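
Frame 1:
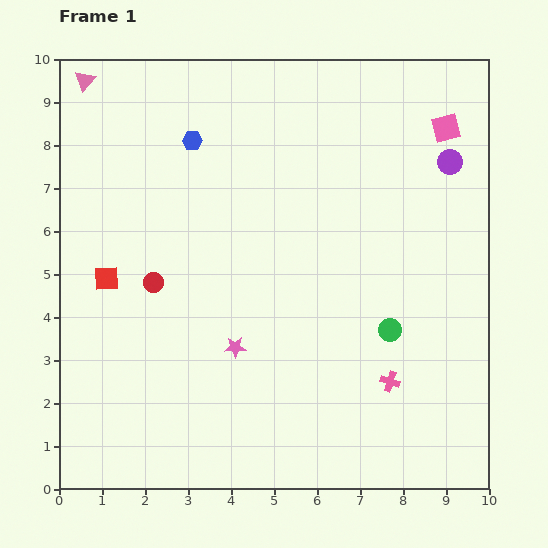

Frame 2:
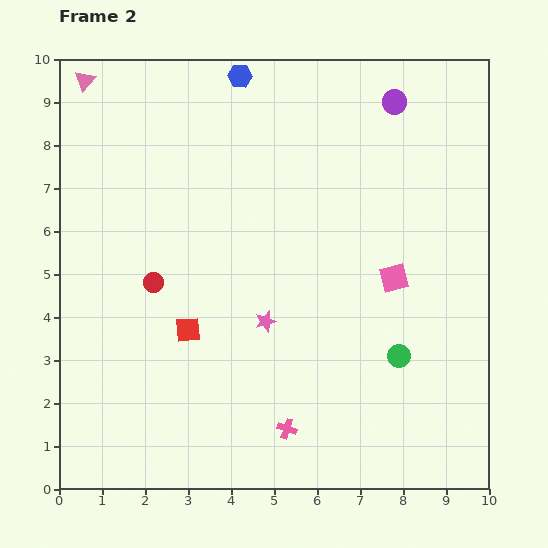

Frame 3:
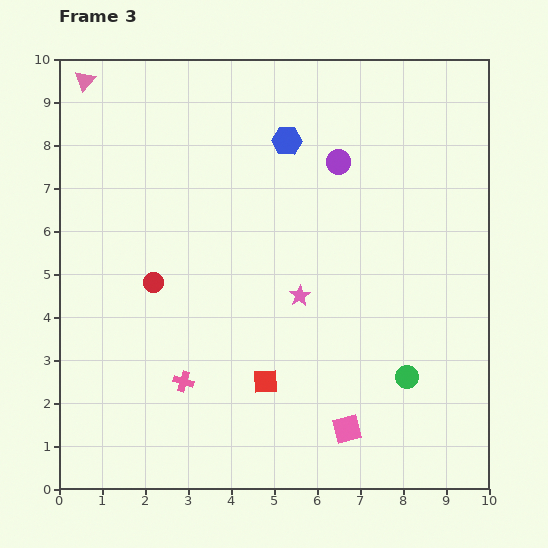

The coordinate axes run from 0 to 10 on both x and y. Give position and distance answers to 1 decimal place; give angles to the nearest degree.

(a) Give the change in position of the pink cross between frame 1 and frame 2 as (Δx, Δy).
(-2.4, -1.1)

The pink cross was at (7.7, 2.5) in frame 1 and (5.3, 1.4) in frame 2.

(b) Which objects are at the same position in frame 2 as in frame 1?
the pink triangle, the red circle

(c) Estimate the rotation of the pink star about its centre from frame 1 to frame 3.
30° counter-clockwise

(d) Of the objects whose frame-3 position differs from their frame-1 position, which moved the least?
the green circle

(moved 1.2)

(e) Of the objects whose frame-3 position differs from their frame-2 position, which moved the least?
the green circle

(moved 0.5)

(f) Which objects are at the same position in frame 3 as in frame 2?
the pink triangle, the red circle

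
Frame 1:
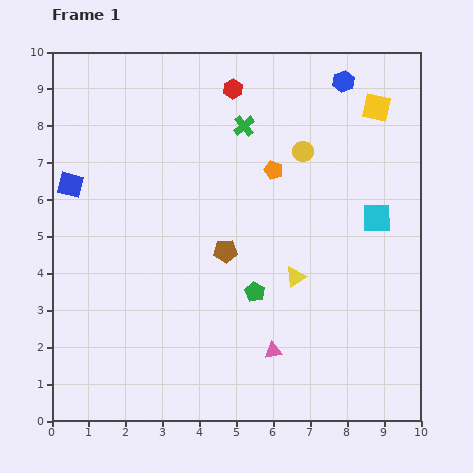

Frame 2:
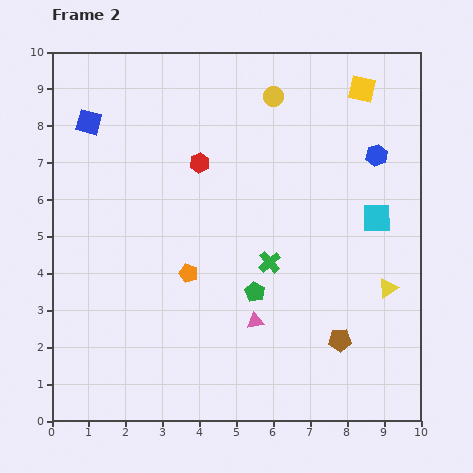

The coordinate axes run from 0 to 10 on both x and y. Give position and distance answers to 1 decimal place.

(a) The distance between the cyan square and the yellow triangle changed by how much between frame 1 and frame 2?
-0.8

Distance in frame 1: 2.7. Distance in frame 2: 1.9.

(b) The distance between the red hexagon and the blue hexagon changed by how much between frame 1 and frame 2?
+1.8

Distance in frame 1: 3.0. Distance in frame 2: 4.8.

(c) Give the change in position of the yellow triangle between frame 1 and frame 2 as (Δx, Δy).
(2.5, -0.3)

The yellow triangle was at (6.6, 3.9) in frame 1 and (9.1, 3.6) in frame 2.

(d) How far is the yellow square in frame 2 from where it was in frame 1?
0.6

The yellow square moved from (8.8, 8.5) to (8.4, 9.0), a distance of √(0.4² + 0.5²) ≈ 0.6.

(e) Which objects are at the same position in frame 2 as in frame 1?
the green pentagon, the cyan square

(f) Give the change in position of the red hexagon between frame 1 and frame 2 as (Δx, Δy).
(-0.9, -2.0)

The red hexagon was at (4.9, 9.0) in frame 1 and (4.0, 7.0) in frame 2.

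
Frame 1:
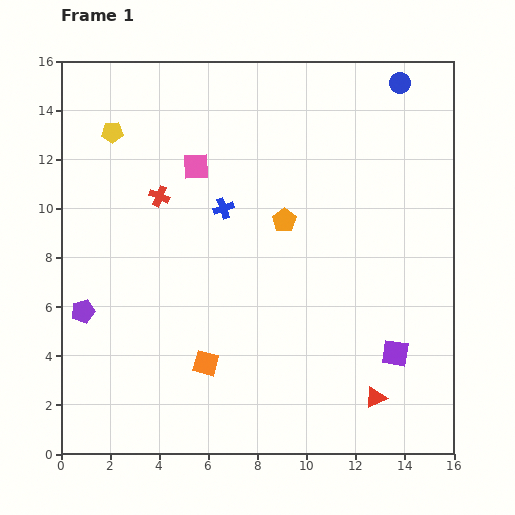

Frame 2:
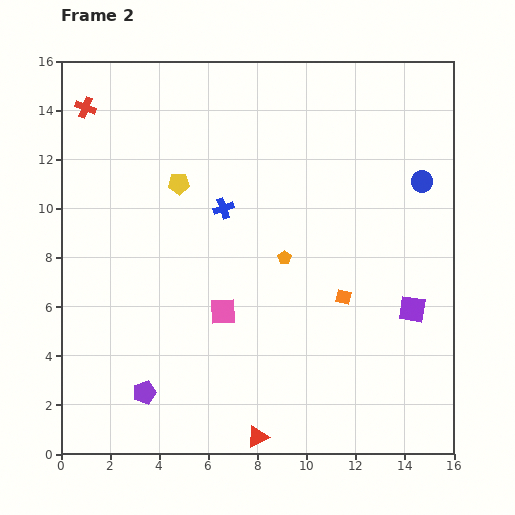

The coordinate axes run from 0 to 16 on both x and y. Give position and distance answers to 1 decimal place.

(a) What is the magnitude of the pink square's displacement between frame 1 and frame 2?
6.0

The pink square moved from (5.5, 11.7) to (6.6, 5.8), a distance of √(1.1² + 5.9²) ≈ 6.0.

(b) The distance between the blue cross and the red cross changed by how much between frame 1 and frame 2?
+4.3

Distance in frame 1: 2.6. Distance in frame 2: 6.9.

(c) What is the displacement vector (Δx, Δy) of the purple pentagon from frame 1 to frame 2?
(2.5, -3.3)

The purple pentagon was at (0.9, 5.8) in frame 1 and (3.4, 2.5) in frame 2.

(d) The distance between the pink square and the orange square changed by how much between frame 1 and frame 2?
-3.1

Distance in frame 1: 8.0. Distance in frame 2: 4.9.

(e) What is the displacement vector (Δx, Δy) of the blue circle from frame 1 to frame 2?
(0.9, -4.0)

The blue circle was at (13.8, 15.1) in frame 1 and (14.7, 11.1) in frame 2.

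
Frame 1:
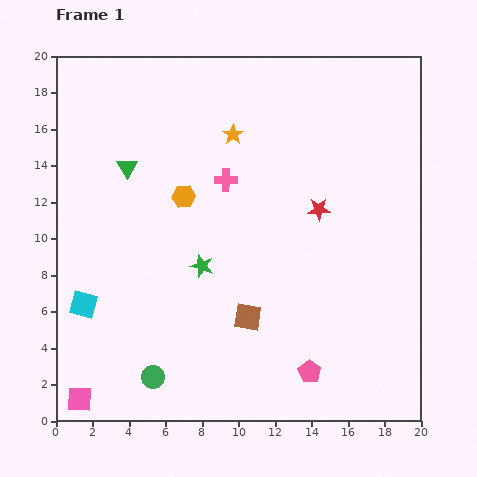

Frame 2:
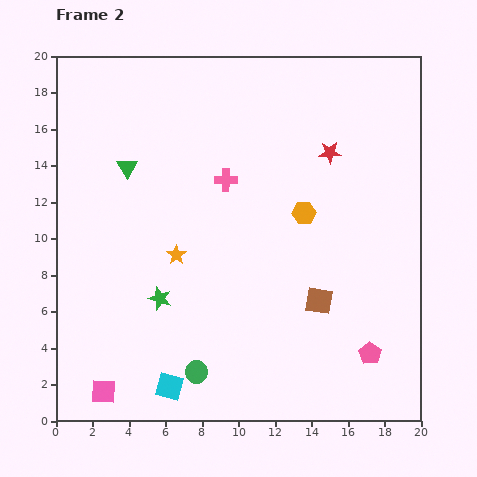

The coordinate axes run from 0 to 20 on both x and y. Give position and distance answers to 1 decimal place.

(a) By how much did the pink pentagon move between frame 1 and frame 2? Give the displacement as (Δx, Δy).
(3.3, 1.0)

The pink pentagon was at (13.9, 2.7) in frame 1 and (17.2, 3.7) in frame 2.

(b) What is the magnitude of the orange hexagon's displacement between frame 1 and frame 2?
6.7

The orange hexagon moved from (7.0, 12.3) to (13.6, 11.4), a distance of √(6.6² + 0.9²) ≈ 6.7.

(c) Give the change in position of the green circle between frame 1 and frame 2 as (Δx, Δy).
(2.4, 0.3)

The green circle was at (5.3, 2.4) in frame 1 and (7.7, 2.7) in frame 2.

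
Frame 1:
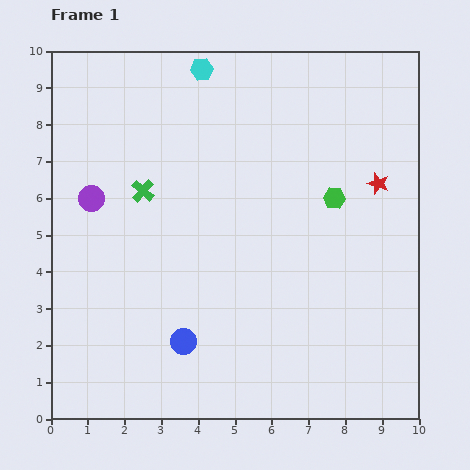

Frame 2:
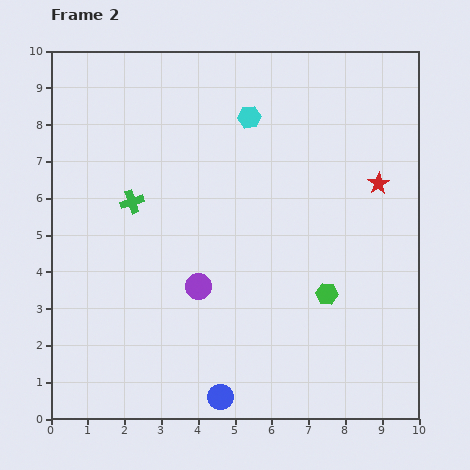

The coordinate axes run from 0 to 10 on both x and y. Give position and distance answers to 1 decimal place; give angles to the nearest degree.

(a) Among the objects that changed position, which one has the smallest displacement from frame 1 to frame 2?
the green cross

(moved 0.4)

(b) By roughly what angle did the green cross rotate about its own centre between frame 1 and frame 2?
31° clockwise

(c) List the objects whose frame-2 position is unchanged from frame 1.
the red star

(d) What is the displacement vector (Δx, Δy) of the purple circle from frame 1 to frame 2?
(2.9, -2.4)

The purple circle was at (1.1, 6.0) in frame 1 and (4.0, 3.6) in frame 2.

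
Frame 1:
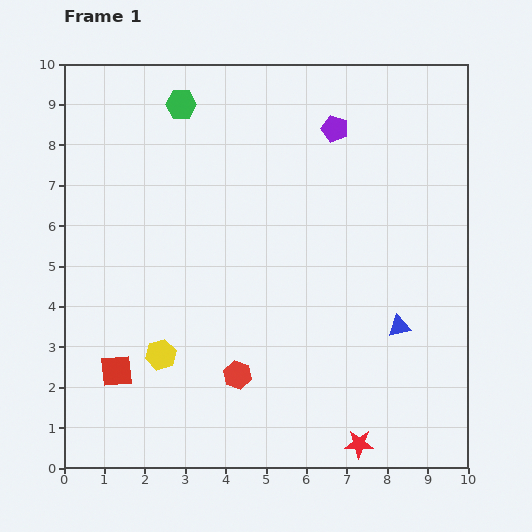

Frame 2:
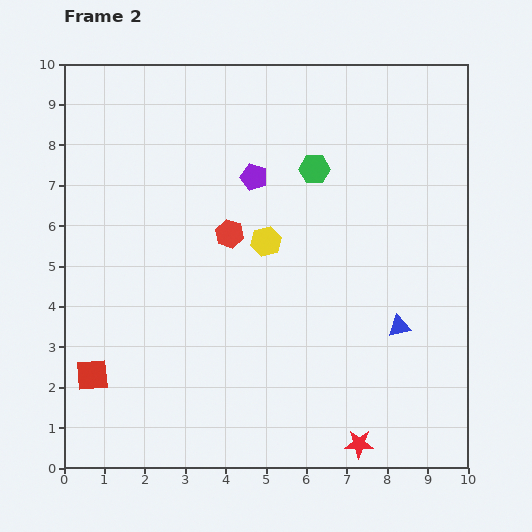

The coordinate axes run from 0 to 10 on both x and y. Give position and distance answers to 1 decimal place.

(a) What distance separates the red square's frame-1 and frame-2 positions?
0.6

The red square moved from (1.3, 2.4) to (0.7, 2.3), a distance of √(0.6² + 0.1²) ≈ 0.6.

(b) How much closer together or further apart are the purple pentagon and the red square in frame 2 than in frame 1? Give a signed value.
-1.8

Distance in frame 1: 8.1. Distance in frame 2: 6.3.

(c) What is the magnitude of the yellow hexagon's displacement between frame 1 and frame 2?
3.8

The yellow hexagon moved from (2.4, 2.8) to (5.0, 5.6), a distance of √(2.6² + 2.8²) ≈ 3.8.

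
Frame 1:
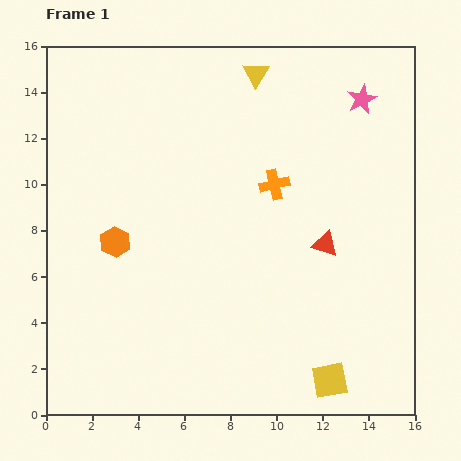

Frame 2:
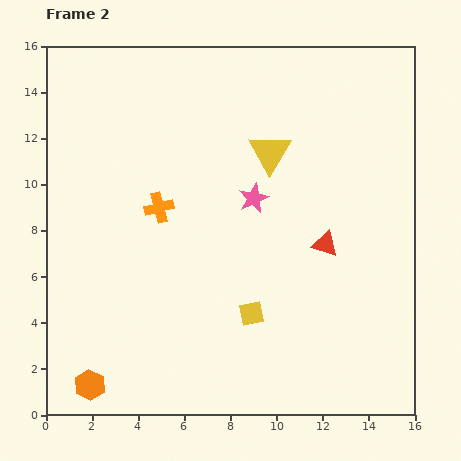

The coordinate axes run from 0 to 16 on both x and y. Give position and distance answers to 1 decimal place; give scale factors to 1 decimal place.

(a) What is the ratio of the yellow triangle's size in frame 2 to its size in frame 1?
1.6×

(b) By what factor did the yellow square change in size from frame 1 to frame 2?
0.7×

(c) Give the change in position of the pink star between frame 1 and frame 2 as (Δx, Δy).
(-4.7, -4.3)

The pink star was at (13.7, 13.7) in frame 1 and (9.0, 9.4) in frame 2.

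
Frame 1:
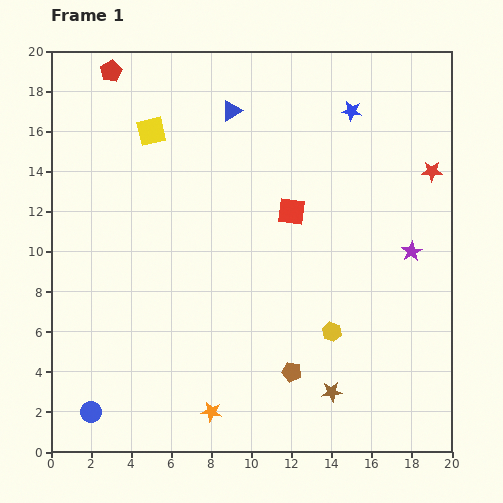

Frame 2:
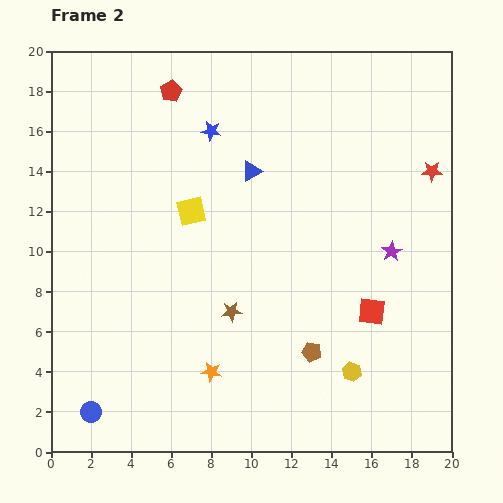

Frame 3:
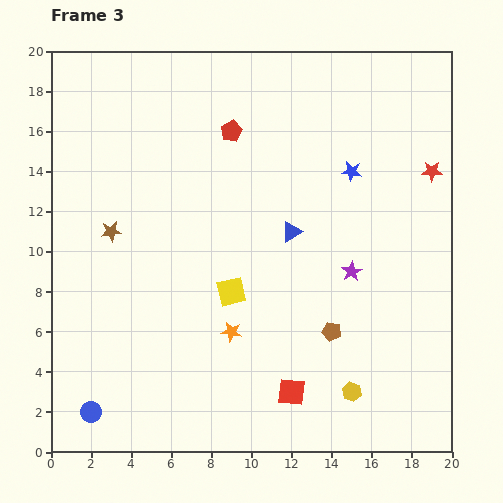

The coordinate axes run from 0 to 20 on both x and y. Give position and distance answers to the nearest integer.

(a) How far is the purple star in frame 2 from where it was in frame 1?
1

The purple star moved from (18, 10) to (17, 10), a distance of √(1² + 0²) ≈ 1.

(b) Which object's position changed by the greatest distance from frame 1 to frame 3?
the brown star

(moved 14; next 9)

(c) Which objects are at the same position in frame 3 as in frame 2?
the red star, the blue circle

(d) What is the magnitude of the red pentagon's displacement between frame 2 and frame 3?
4

The red pentagon moved from (6, 18) to (9, 16), a distance of √(3² + 2²) ≈ 4.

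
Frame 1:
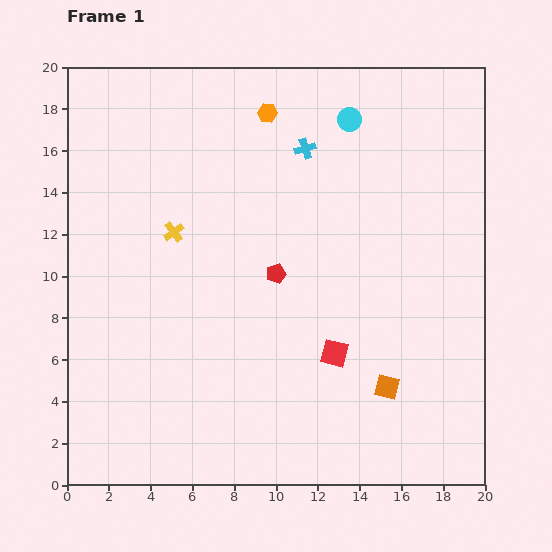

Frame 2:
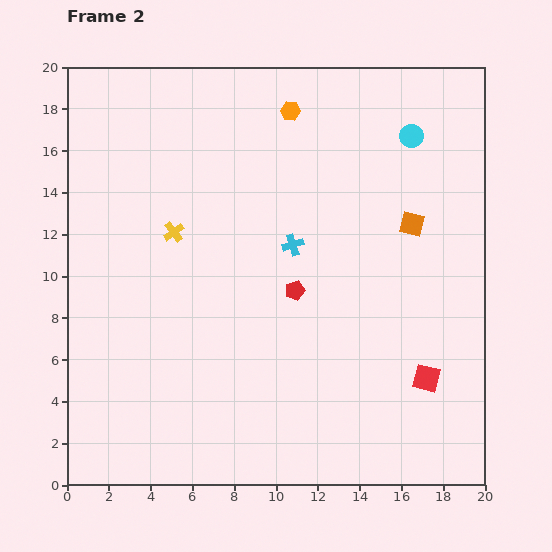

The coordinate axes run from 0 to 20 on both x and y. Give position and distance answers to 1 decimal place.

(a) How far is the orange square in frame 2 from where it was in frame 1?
7.9

The orange square moved from (15.3, 4.7) to (16.5, 12.5), a distance of √(1.2² + 7.8²) ≈ 7.9.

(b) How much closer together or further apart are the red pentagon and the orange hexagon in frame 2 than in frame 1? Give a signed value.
+0.9

Distance in frame 1: 7.7. Distance in frame 2: 8.6.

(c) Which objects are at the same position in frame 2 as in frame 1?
the yellow cross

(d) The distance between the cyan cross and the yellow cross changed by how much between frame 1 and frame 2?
-1.8

Distance in frame 1: 7.5. Distance in frame 2: 5.7.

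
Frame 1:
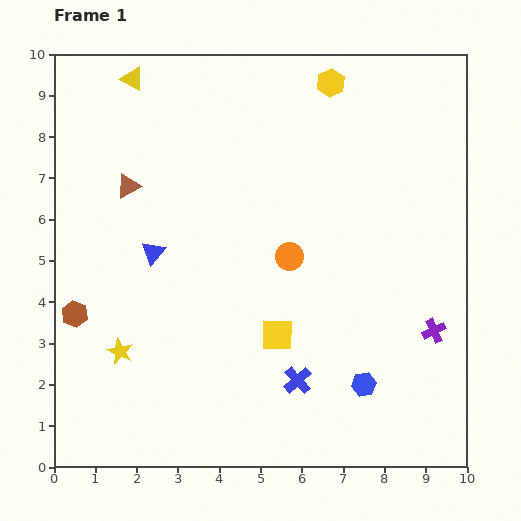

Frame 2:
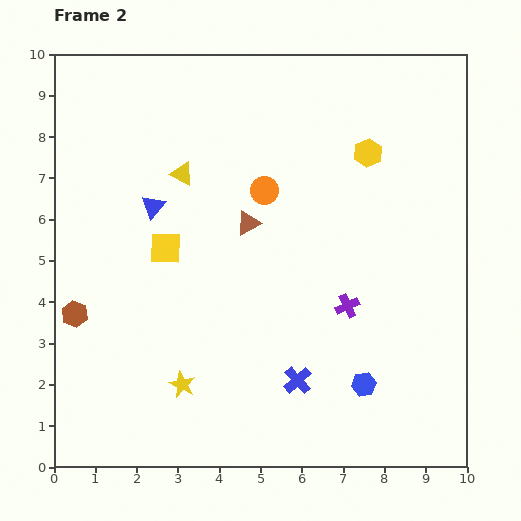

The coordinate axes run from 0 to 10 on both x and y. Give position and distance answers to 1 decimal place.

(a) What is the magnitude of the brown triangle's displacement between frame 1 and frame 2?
3.0

The brown triangle moved from (1.8, 6.8) to (4.7, 5.9), a distance of √(2.9² + 0.9²) ≈ 3.0.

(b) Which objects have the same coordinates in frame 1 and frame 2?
the blue hexagon, the blue cross, the brown hexagon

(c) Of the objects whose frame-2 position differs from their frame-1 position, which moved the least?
the blue triangle

(moved 1.1)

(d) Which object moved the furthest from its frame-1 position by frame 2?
the yellow square

(moved 3.4; next 3.0)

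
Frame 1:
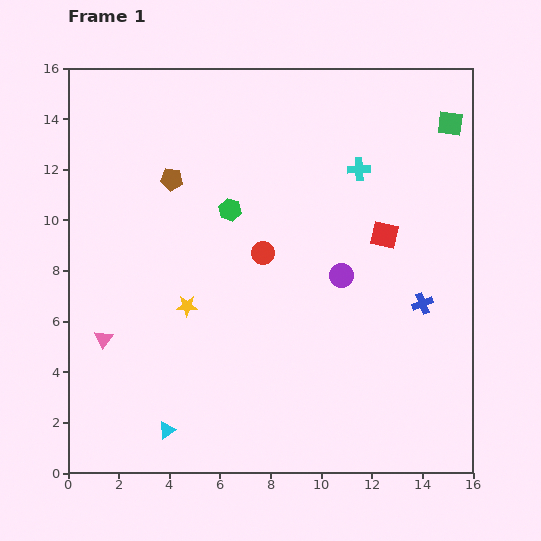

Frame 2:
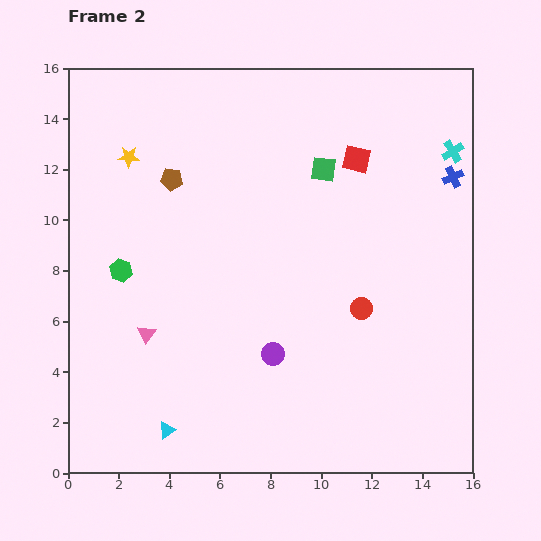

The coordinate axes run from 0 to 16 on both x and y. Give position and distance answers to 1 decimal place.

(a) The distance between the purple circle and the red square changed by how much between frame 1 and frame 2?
+6.1

Distance in frame 1: 2.3. Distance in frame 2: 8.4.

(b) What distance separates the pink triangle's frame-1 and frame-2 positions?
1.7

The pink triangle moved from (1.4, 5.3) to (3.1, 5.5), a distance of √(1.7² + 0.2²) ≈ 1.7.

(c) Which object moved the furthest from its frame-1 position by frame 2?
the yellow star

(moved 6.3; next 5.3)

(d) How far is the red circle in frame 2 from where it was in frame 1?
4.5

The red circle moved from (7.7, 8.7) to (11.6, 6.5), a distance of √(3.9² + 2.2²) ≈ 4.5.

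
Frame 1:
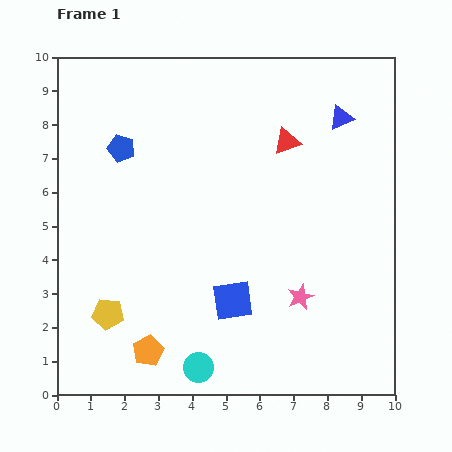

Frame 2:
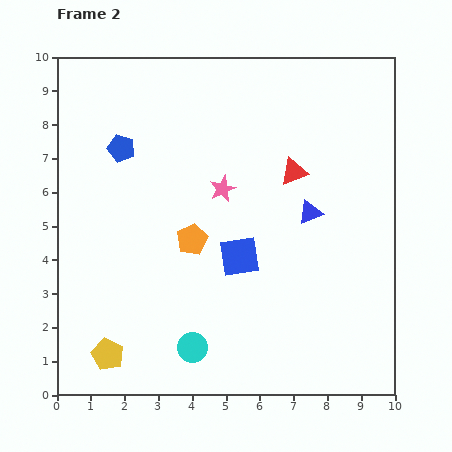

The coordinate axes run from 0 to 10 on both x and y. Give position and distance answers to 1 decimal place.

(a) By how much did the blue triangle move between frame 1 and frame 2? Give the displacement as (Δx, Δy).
(-0.9, -2.8)

The blue triangle was at (8.4, 8.2) in frame 1 and (7.5, 5.4) in frame 2.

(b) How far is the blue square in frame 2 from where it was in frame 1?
1.3

The blue square moved from (5.2, 2.8) to (5.4, 4.1), a distance of √(0.2² + 1.3²) ≈ 1.3.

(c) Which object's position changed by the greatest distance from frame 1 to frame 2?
the pink star

(moved 3.9; next 3.5)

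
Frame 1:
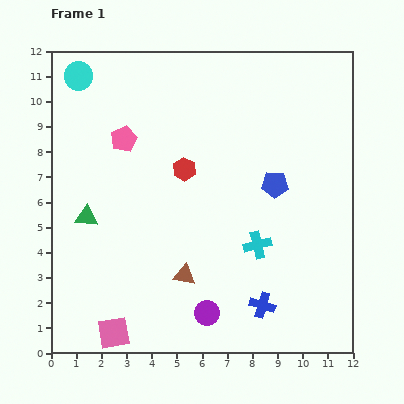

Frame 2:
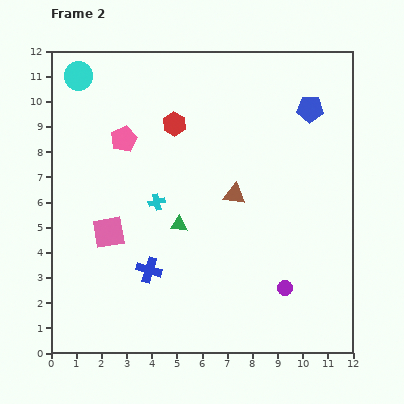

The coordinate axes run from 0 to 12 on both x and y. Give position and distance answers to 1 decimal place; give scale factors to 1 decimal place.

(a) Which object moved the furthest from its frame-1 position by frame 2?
the blue cross

(moved 4.7; next 4.3)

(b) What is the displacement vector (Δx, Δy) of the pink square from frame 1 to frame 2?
(-0.2, 4.0)

The pink square was at (2.5, 0.8) in frame 1 and (2.3, 4.8) in frame 2.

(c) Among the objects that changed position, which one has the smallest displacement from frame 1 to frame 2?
the red hexagon

(moved 1.8)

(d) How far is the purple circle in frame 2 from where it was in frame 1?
3.3

The purple circle moved from (6.2, 1.6) to (9.3, 2.6), a distance of √(3.1² + 1.0²) ≈ 3.3.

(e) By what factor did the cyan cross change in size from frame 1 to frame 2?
0.6×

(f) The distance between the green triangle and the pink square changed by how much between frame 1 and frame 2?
-1.9

Distance in frame 1: 4.7. Distance in frame 2: 2.8.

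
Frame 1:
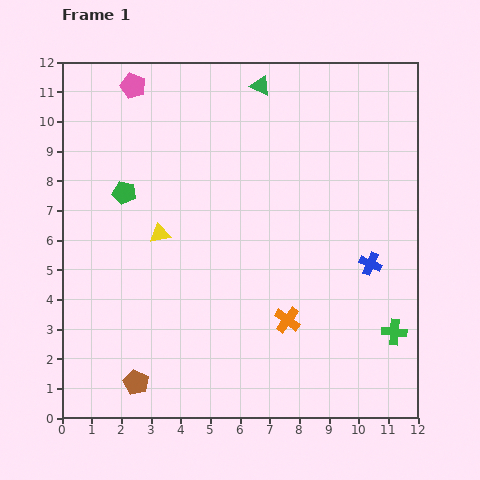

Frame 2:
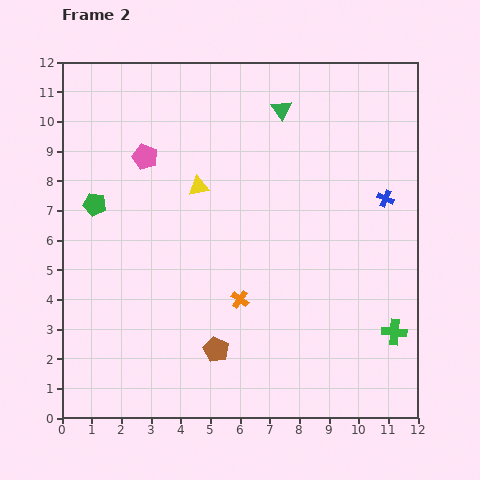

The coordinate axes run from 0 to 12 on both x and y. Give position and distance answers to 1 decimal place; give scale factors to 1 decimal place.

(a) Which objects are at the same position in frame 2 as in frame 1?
the green cross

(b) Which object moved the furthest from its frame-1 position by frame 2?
the brown pentagon

(moved 2.9; next 2.4)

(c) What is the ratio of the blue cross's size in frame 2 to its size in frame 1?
0.7×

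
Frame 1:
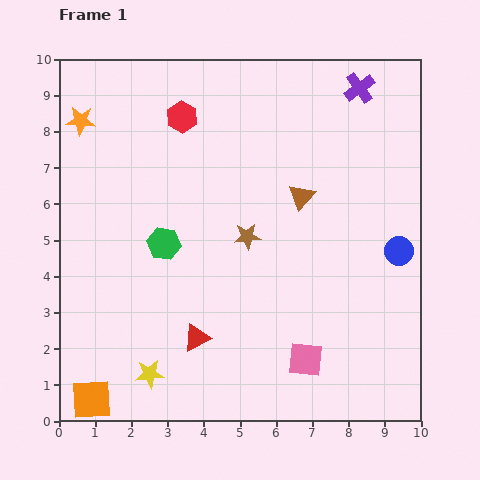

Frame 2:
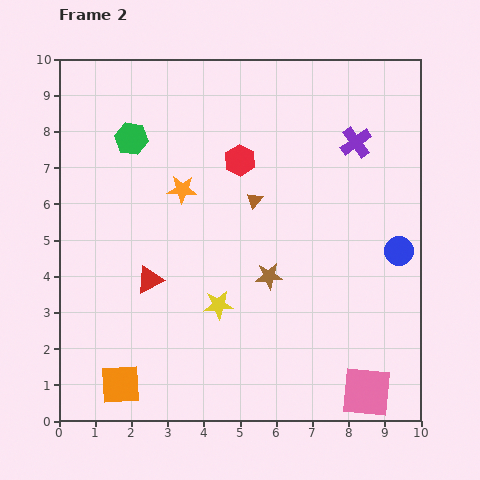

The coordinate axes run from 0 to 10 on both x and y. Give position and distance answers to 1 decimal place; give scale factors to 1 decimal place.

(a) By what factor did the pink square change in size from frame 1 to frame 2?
1.5×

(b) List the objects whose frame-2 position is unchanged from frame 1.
the blue circle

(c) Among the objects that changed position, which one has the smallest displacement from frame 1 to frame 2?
the orange square

(moved 0.9)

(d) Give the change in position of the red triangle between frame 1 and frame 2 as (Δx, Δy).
(-1.3, 1.6)

The red triangle was at (3.8, 2.3) in frame 1 and (2.5, 3.9) in frame 2.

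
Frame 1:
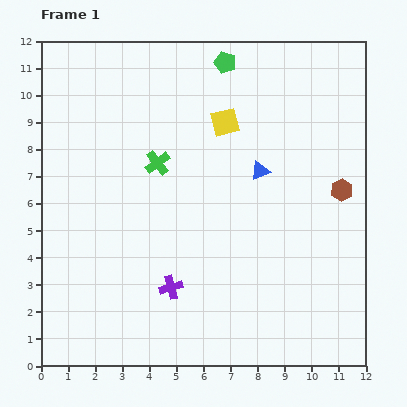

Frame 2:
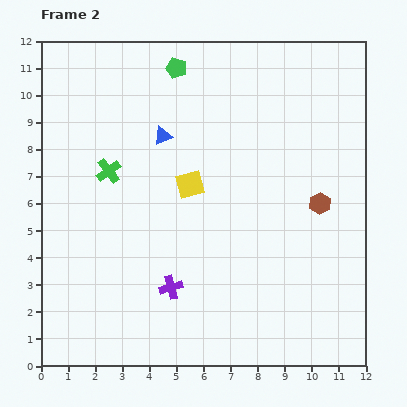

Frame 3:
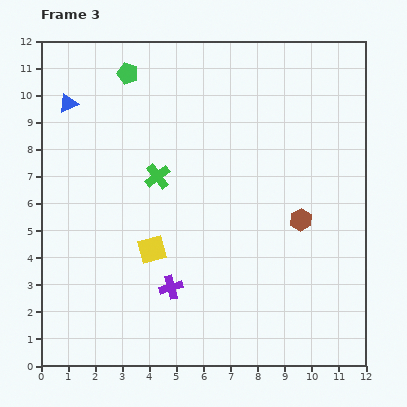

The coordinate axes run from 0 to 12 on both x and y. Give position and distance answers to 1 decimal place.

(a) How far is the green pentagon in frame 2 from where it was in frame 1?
1.8

The green pentagon moved from (6.8, 11.2) to (5.0, 11.0), a distance of √(1.8² + 0.2²) ≈ 1.8.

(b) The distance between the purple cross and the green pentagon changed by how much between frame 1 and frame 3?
-0.4

Distance in frame 1: 8.5. Distance in frame 3: 8.1.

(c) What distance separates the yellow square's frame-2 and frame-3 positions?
2.8

The yellow square moved from (5.5, 6.7) to (4.1, 4.3), a distance of √(1.4² + 2.4²) ≈ 2.8.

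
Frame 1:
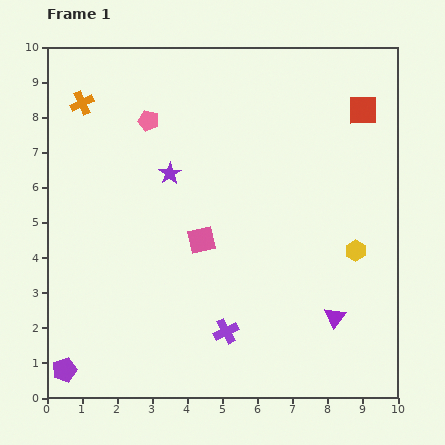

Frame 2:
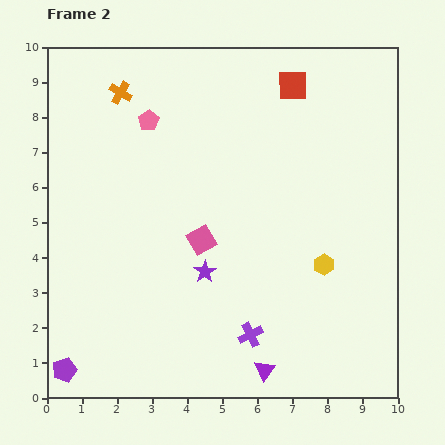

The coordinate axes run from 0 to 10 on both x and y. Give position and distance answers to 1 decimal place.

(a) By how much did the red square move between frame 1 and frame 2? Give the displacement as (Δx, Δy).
(-2.0, 0.7)

The red square was at (9.0, 8.2) in frame 1 and (7.0, 8.9) in frame 2.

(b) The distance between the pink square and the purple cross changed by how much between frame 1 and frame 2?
+0.3

Distance in frame 1: 2.7. Distance in frame 2: 3.0.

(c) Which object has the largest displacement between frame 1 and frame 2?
the purple star

(moved 3.0; next 2.5)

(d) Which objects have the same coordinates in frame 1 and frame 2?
the purple pentagon, the pink square, the pink pentagon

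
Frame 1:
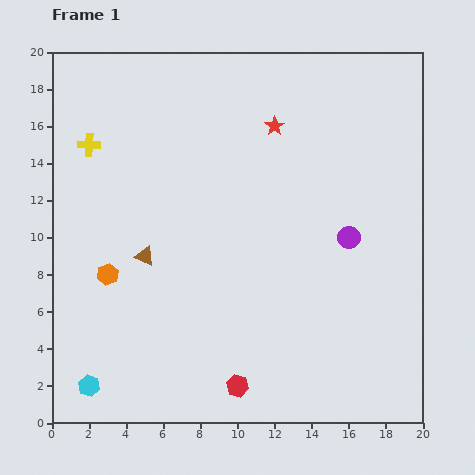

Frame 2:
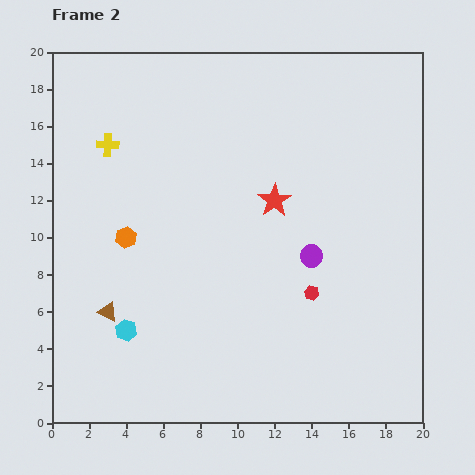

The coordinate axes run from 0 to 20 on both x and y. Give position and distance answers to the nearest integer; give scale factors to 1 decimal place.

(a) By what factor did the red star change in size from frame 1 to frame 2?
1.7×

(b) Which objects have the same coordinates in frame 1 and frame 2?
none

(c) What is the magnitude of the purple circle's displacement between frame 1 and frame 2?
2

The purple circle moved from (16, 10) to (14, 9), a distance of √(2² + 1²) ≈ 2.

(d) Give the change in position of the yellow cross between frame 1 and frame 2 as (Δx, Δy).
(1, 0)

The yellow cross was at (2, 15) in frame 1 and (3, 15) in frame 2.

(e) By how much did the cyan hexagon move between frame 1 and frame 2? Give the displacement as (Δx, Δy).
(2, 3)

The cyan hexagon was at (2, 2) in frame 1 and (4, 5) in frame 2.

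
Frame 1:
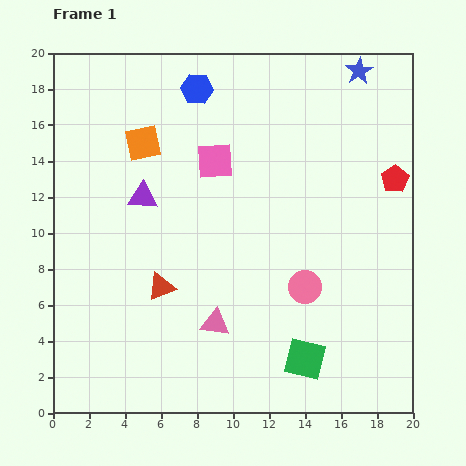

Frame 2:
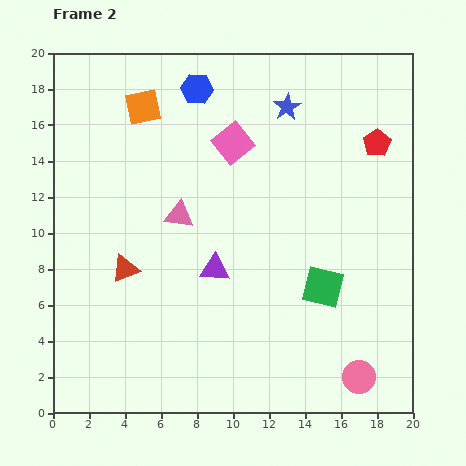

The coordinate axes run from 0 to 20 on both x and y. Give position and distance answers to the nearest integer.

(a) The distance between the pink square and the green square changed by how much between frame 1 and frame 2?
-3

Distance in frame 1: 12. Distance in frame 2: 9.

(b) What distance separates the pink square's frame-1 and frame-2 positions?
1

The pink square moved from (9, 14) to (10, 15), a distance of √(1² + 1²) ≈ 1.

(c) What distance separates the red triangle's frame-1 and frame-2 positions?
2

The red triangle moved from (6, 7) to (4, 8), a distance of √(2² + 1²) ≈ 2.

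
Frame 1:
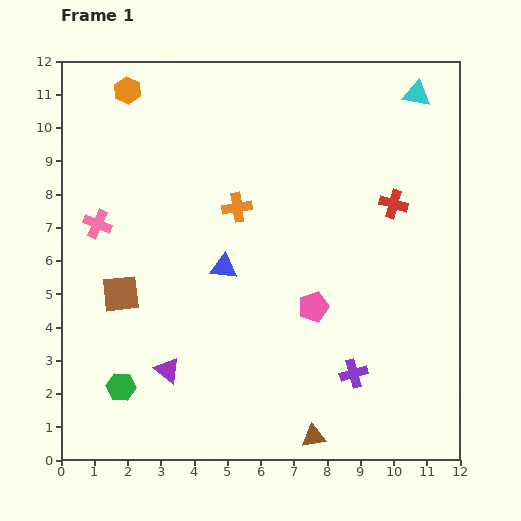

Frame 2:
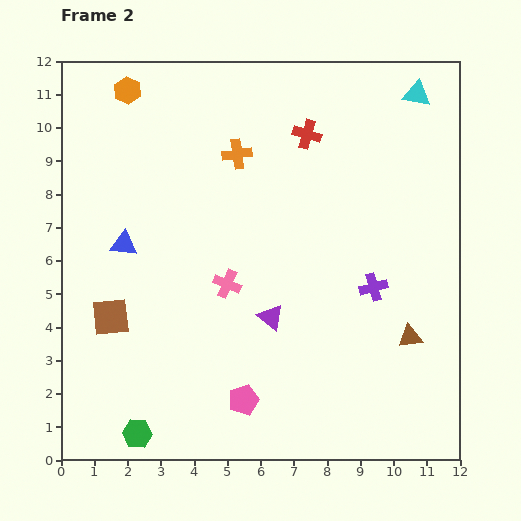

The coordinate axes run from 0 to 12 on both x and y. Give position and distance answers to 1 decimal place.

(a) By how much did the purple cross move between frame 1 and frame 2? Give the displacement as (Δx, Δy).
(0.6, 2.6)

The purple cross was at (8.8, 2.6) in frame 1 and (9.4, 5.2) in frame 2.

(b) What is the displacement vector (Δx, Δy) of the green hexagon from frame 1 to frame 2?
(0.5, -1.4)

The green hexagon was at (1.8, 2.2) in frame 1 and (2.3, 0.8) in frame 2.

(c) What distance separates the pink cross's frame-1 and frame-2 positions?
4.3

The pink cross moved from (1.1, 7.1) to (5.0, 5.3), a distance of √(3.9² + 1.8²) ≈ 4.3.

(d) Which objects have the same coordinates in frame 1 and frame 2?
the cyan triangle, the orange hexagon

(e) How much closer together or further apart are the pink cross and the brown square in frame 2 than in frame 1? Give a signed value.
+1.4

Distance in frame 1: 2.2. Distance in frame 2: 3.6.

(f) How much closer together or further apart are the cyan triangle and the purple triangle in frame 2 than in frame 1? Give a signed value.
-3.2

Distance in frame 1: 11.2. Distance in frame 2: 8.0.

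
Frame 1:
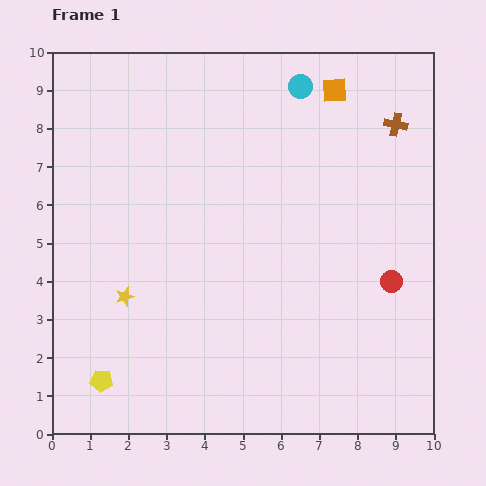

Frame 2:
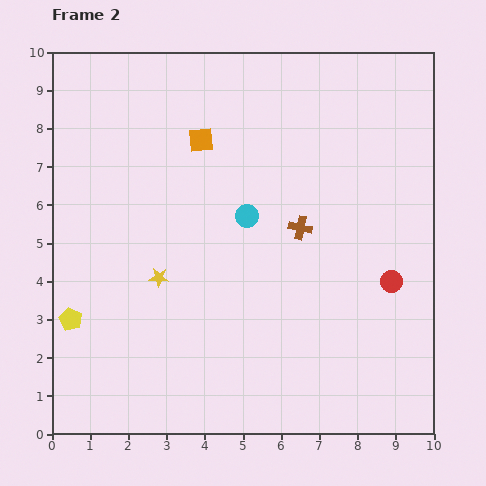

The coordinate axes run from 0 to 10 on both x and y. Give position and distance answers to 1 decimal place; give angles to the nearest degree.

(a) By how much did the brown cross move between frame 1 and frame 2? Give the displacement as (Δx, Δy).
(-2.5, -2.7)

The brown cross was at (9.0, 8.1) in frame 1 and (6.5, 5.4) in frame 2.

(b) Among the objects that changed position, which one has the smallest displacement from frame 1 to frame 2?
the yellow star

(moved 1.0)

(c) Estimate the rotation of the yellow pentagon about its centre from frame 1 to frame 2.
21° clockwise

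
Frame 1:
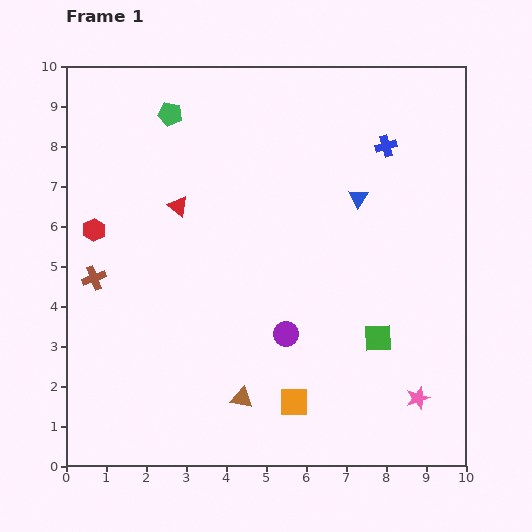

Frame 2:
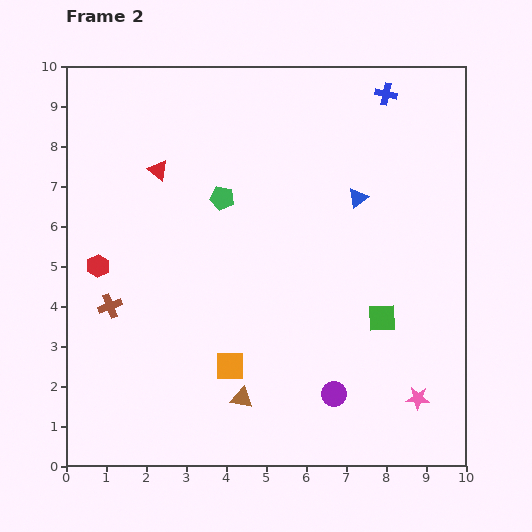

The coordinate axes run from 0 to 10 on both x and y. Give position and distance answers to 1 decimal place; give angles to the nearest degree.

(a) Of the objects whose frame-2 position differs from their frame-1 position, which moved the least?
the green square

(moved 0.5)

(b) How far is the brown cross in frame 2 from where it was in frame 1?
0.8

The brown cross moved from (0.7, 4.7) to (1.1, 4.0), a distance of √(0.4² + 0.7²) ≈ 0.8.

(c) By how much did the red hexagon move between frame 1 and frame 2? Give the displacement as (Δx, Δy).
(0.1, -0.9)

The red hexagon was at (0.7, 5.9) in frame 1 and (0.8, 5.0) in frame 2.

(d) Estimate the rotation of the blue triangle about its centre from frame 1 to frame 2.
19° clockwise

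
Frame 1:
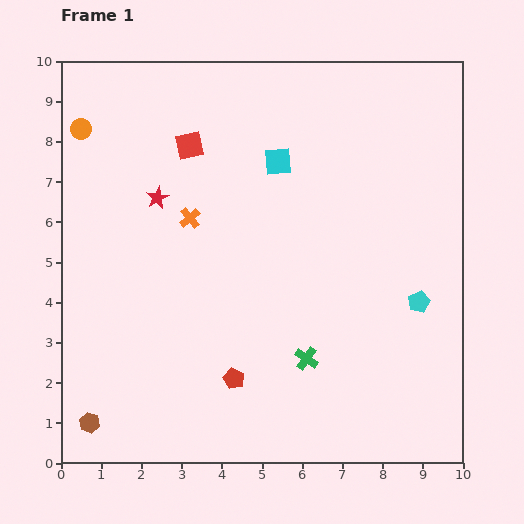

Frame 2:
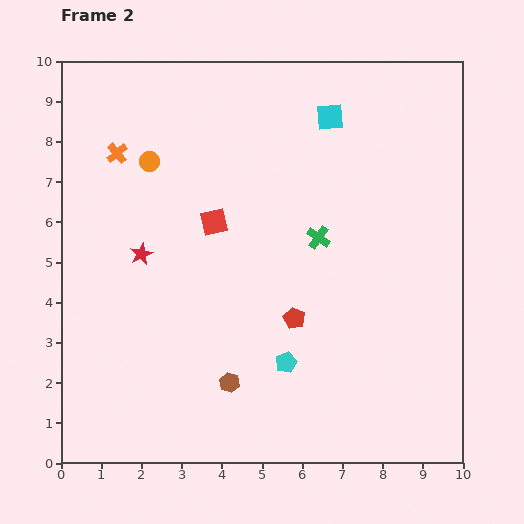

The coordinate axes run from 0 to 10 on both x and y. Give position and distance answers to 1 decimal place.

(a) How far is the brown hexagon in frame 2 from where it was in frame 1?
3.6

The brown hexagon moved from (0.7, 1.0) to (4.2, 2.0), a distance of √(3.5² + 1.0²) ≈ 3.6.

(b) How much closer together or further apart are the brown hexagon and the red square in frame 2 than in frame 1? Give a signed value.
-3.3

Distance in frame 1: 7.3. Distance in frame 2: 4.0.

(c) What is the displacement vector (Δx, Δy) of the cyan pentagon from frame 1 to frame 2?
(-3.3, -1.5)

The cyan pentagon was at (8.9, 4.0) in frame 1 and (5.6, 2.5) in frame 2.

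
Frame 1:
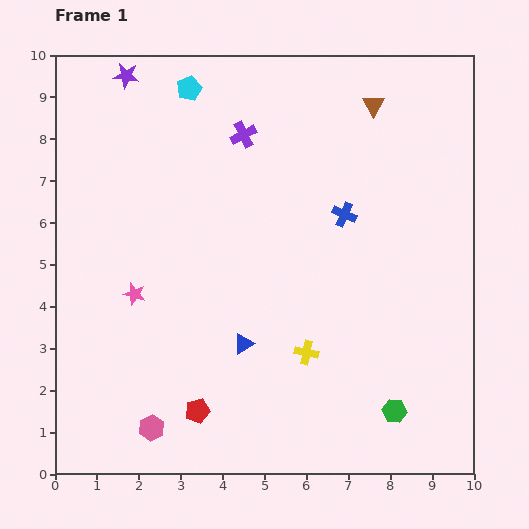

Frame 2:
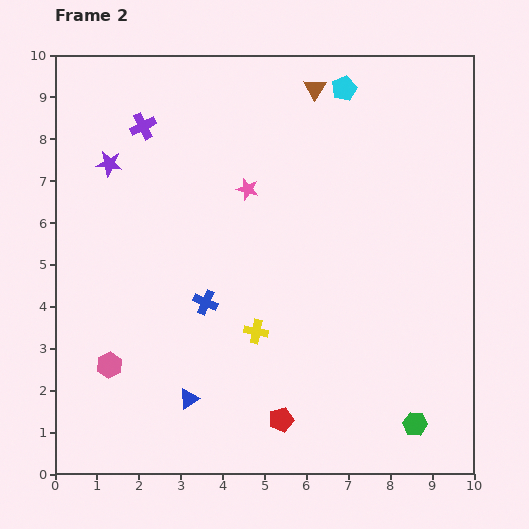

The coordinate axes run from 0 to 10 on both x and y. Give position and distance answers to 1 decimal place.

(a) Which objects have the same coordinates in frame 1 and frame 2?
none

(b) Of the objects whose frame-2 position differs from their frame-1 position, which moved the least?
the green hexagon

(moved 0.6)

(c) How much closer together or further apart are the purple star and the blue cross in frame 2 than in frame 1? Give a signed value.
-2.2

Distance in frame 1: 6.2. Distance in frame 2: 4.0.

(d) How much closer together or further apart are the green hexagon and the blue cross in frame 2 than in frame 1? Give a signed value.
+0.9

Distance in frame 1: 4.9. Distance in frame 2: 5.8.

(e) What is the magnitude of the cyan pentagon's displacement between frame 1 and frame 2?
3.7

The cyan pentagon moved from (3.2, 9.2) to (6.9, 9.2), a distance of √(3.7² + 0.0²) ≈ 3.7.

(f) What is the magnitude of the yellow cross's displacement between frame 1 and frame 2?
1.3

The yellow cross moved from (6.0, 2.9) to (4.8, 3.4), a distance of √(1.2² + 0.5²) ≈ 1.3.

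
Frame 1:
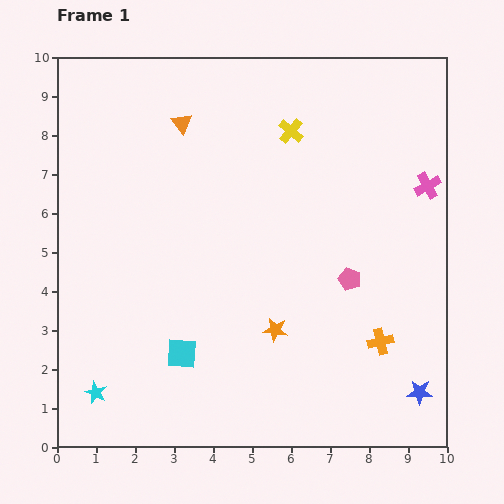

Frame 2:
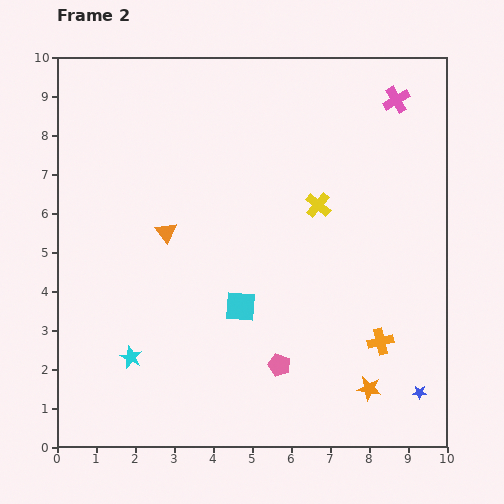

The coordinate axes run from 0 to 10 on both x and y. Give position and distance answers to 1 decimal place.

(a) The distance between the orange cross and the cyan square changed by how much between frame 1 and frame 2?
-1.4

Distance in frame 1: 5.1. Distance in frame 2: 3.7.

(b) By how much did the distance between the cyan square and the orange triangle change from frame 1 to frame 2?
-3.2

Distance in frame 1: 5.9. Distance in frame 2: 2.7.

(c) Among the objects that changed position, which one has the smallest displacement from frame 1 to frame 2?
the cyan star

(moved 1.3)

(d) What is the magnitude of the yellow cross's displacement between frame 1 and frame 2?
2.0

The yellow cross moved from (6.0, 8.1) to (6.7, 6.2), a distance of √(0.7² + 1.9²) ≈ 2.0.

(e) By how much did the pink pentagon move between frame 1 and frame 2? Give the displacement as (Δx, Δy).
(-1.8, -2.2)

The pink pentagon was at (7.5, 4.3) in frame 1 and (5.7, 2.1) in frame 2.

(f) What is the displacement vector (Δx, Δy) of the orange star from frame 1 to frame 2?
(2.4, -1.5)

The orange star was at (5.6, 3.0) in frame 1 and (8.0, 1.5) in frame 2.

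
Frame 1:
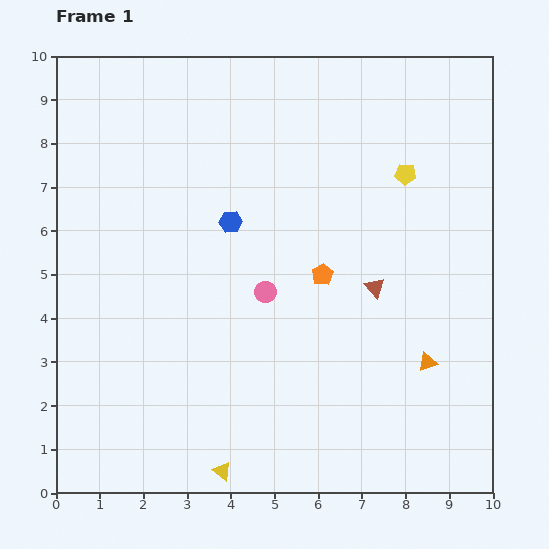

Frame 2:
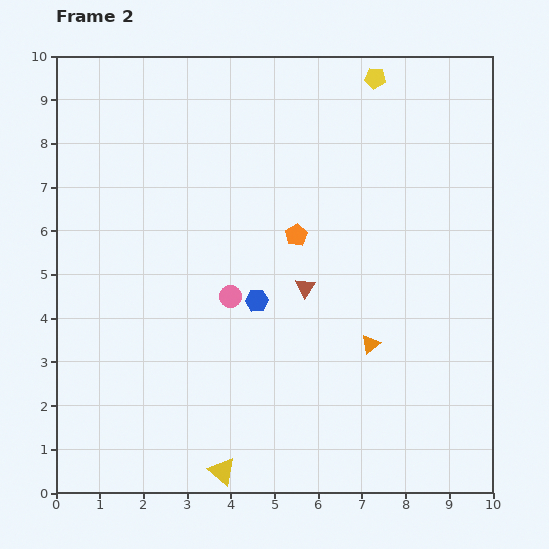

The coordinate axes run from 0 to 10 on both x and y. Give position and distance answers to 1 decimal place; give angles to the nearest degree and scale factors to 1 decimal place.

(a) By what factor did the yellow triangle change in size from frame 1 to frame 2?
1.5×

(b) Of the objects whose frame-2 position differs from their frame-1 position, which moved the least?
the pink circle

(moved 0.8)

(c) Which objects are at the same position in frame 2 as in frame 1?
the yellow triangle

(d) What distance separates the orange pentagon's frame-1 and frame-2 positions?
1.1

The orange pentagon moved from (6.1, 5.0) to (5.5, 5.9), a distance of √(0.6² + 0.9²) ≈ 1.1.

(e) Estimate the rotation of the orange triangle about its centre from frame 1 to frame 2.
20° counter-clockwise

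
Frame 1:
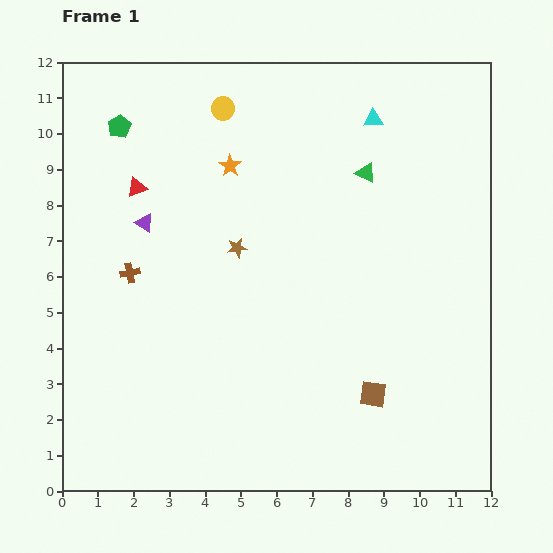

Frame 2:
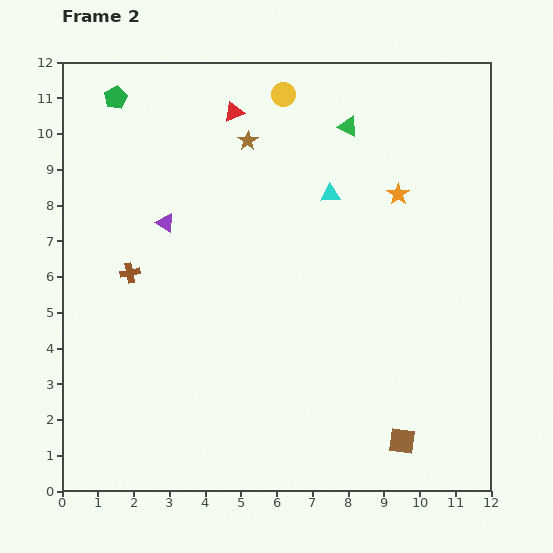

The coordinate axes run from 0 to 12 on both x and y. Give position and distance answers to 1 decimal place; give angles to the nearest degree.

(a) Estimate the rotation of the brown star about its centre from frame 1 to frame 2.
25° counter-clockwise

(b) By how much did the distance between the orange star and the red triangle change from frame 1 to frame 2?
+2.4

Distance in frame 1: 2.7. Distance in frame 2: 5.1.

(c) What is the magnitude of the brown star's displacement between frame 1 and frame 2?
3.0

The brown star moved from (4.9, 6.8) to (5.2, 9.8), a distance of √(0.3² + 3.0²) ≈ 3.0.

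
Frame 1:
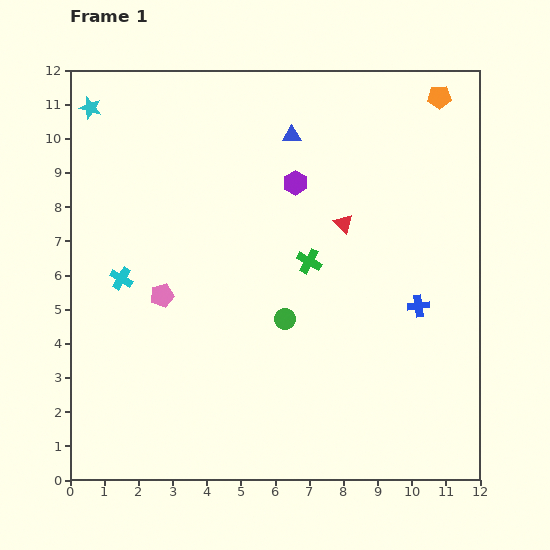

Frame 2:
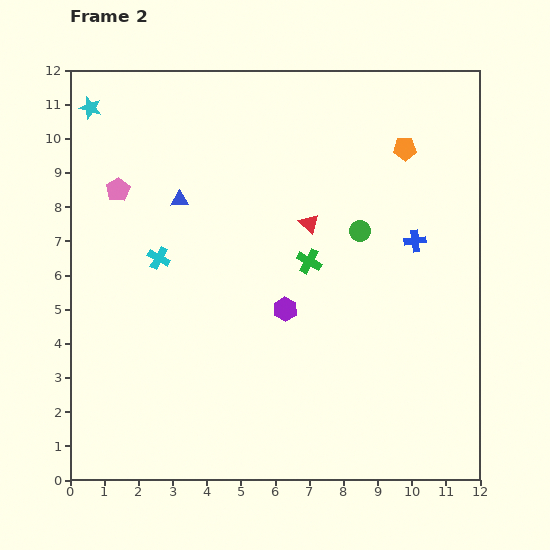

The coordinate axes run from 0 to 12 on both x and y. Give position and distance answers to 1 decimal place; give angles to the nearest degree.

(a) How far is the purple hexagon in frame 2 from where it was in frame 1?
3.7

The purple hexagon moved from (6.6, 8.7) to (6.3, 5.0), a distance of √(0.3² + 3.7²) ≈ 3.7.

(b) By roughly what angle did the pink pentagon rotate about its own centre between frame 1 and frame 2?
18° counter-clockwise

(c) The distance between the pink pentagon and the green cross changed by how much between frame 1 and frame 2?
+1.6

Distance in frame 1: 4.4. Distance in frame 2: 6.0.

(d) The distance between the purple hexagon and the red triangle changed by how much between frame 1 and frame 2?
+0.8

Distance in frame 1: 1.8. Distance in frame 2: 2.6.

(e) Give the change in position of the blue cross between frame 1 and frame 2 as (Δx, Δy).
(-0.1, 1.9)

The blue cross was at (10.2, 5.1) in frame 1 and (10.1, 7.0) in frame 2.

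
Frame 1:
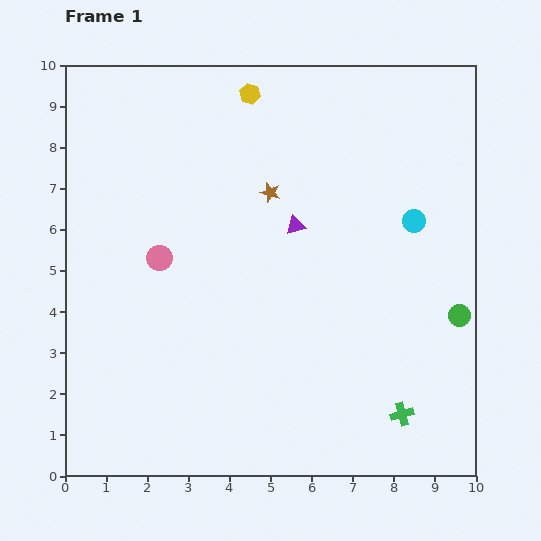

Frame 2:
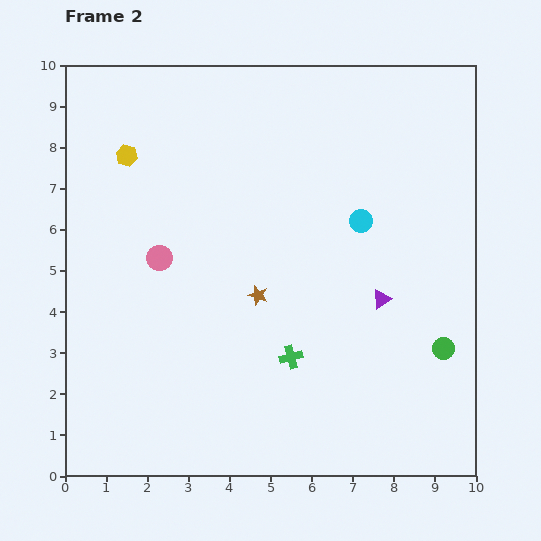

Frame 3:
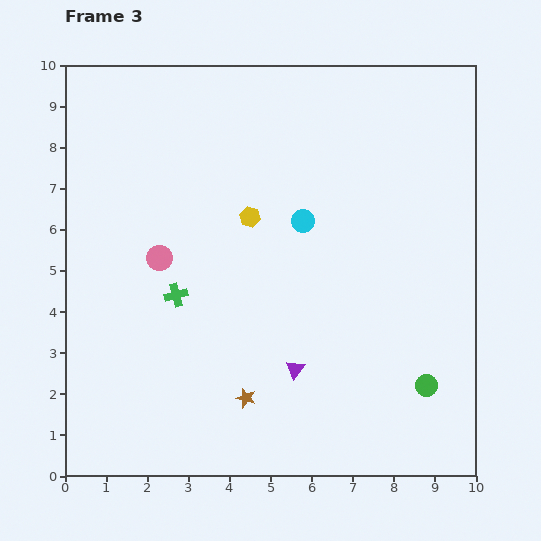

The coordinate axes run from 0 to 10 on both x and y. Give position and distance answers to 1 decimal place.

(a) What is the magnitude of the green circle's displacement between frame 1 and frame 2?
0.9

The green circle moved from (9.6, 3.9) to (9.2, 3.1), a distance of √(0.4² + 0.8²) ≈ 0.9.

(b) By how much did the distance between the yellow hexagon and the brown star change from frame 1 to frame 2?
+2.2

Distance in frame 1: 2.5. Distance in frame 2: 4.7.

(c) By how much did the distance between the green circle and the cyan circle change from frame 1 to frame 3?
+2.5

Distance in frame 1: 2.5. Distance in frame 3: 5.0.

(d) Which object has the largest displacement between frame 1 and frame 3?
the green cross

(moved 6.2; next 5.0)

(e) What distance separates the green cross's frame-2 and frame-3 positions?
3.2

The green cross moved from (5.5, 2.9) to (2.7, 4.4), a distance of √(2.8² + 1.5²) ≈ 3.2.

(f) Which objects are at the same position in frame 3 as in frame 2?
the pink circle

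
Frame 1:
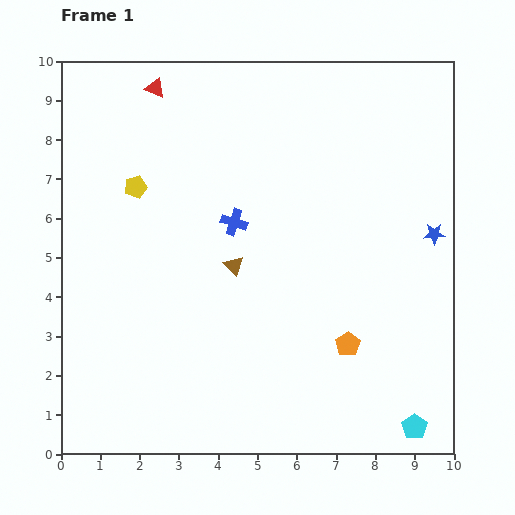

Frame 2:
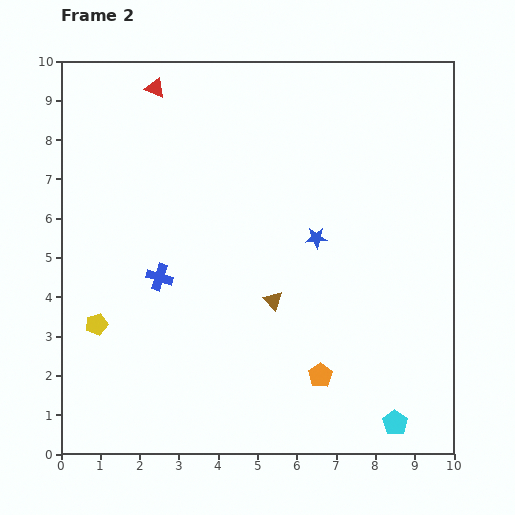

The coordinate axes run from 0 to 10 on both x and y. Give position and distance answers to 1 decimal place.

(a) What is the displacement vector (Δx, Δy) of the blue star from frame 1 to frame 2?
(-3.0, -0.1)

The blue star was at (9.5, 5.6) in frame 1 and (6.5, 5.5) in frame 2.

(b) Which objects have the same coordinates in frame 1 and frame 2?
the red triangle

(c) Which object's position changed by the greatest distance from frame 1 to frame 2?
the yellow pentagon

(moved 3.6; next 3.0)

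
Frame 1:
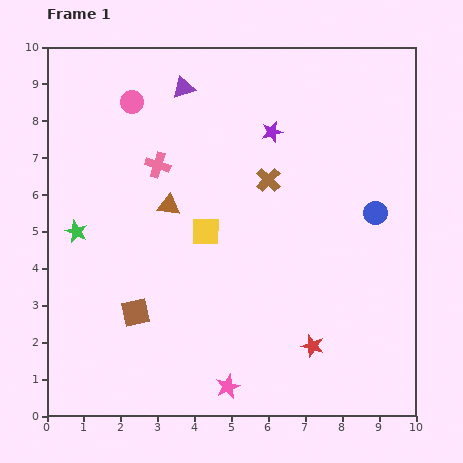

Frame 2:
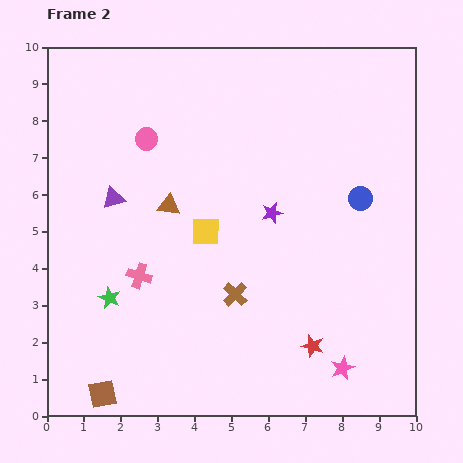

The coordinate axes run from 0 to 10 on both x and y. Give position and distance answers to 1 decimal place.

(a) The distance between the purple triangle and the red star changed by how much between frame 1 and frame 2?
-1.1

Distance in frame 1: 7.8. Distance in frame 2: 6.7.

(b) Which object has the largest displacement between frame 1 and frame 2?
the purple triangle

(moved 3.6; next 3.2)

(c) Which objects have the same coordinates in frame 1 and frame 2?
the yellow square, the red star, the brown triangle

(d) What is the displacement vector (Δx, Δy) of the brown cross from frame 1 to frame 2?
(-0.9, -3.1)

The brown cross was at (6.0, 6.4) in frame 1 and (5.1, 3.3) in frame 2.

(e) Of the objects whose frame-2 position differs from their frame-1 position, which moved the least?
the blue circle

(moved 0.6)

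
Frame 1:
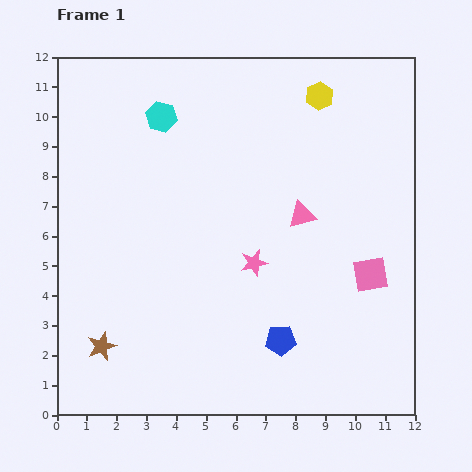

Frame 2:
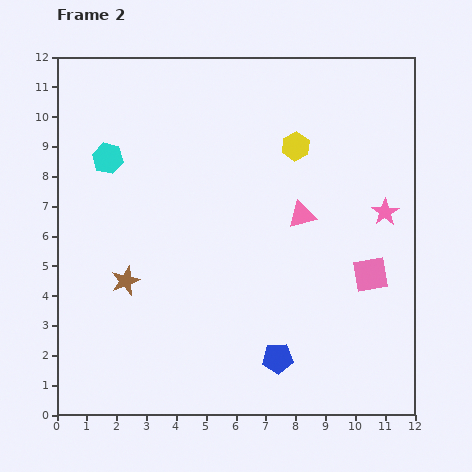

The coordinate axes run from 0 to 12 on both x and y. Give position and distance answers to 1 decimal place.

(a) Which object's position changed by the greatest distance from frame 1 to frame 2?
the pink star

(moved 4.7; next 2.3)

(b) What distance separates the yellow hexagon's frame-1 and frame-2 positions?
1.9

The yellow hexagon moved from (8.8, 10.7) to (8.0, 9.0), a distance of √(0.8² + 1.7²) ≈ 1.9.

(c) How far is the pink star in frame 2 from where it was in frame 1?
4.7

The pink star moved from (6.6, 5.1) to (11.0, 6.8), a distance of √(4.4² + 1.7²) ≈ 4.7.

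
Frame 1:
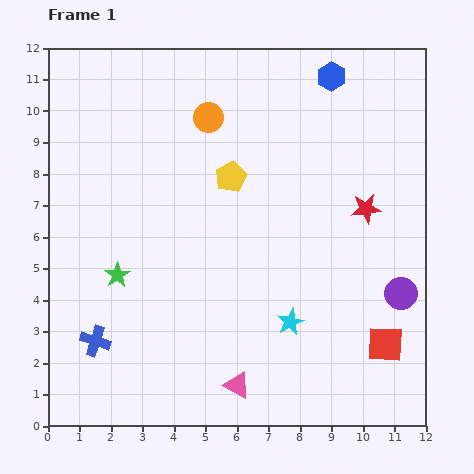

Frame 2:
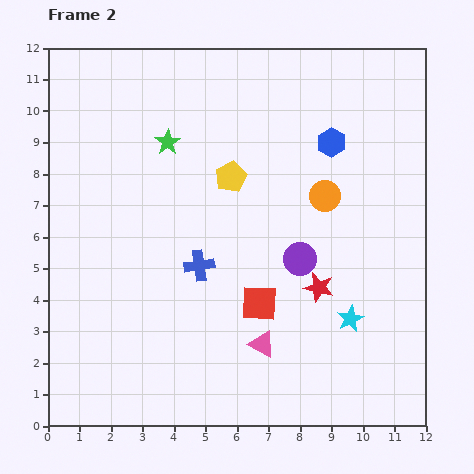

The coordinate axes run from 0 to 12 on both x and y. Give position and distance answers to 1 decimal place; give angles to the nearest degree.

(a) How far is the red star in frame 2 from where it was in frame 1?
2.9

The red star moved from (10.1, 6.9) to (8.6, 4.4), a distance of √(1.5² + 2.5²) ≈ 2.9.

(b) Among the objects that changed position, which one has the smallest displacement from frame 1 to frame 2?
the pink triangle

(moved 1.5)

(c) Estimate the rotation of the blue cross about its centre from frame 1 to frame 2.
26° counter-clockwise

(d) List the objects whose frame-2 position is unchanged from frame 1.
the yellow pentagon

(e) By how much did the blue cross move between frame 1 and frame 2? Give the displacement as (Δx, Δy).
(3.3, 2.4)

The blue cross was at (1.5, 2.7) in frame 1 and (4.8, 5.1) in frame 2.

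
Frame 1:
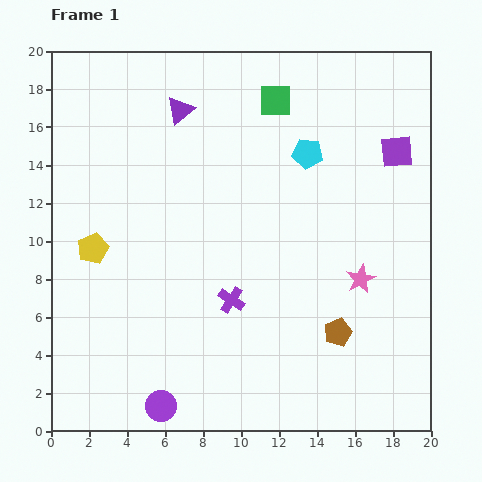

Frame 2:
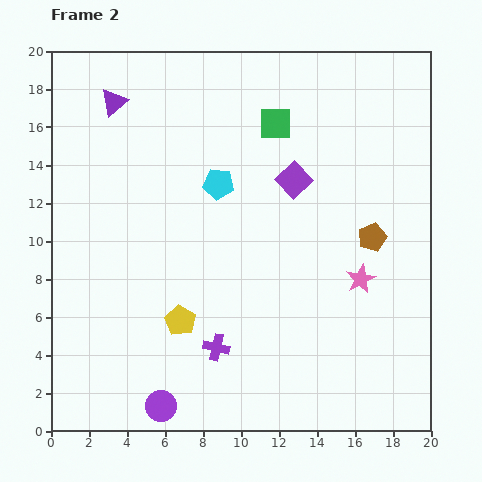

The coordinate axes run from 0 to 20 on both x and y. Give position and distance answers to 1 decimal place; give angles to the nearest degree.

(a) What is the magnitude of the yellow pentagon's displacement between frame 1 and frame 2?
6.0

The yellow pentagon moved from (2.2, 9.6) to (6.8, 5.8), a distance of √(4.6² + 3.8²) ≈ 6.0.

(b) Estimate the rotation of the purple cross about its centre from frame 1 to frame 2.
20° counter-clockwise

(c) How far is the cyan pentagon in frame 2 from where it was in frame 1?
5.0

The cyan pentagon moved from (13.5, 14.6) to (8.8, 13.0), a distance of √(4.7² + 1.6²) ≈ 5.0.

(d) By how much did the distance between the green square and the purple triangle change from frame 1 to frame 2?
+3.6

Distance in frame 1: 5.0. Distance in frame 2: 8.6.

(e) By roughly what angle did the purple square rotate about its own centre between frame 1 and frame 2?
39° counter-clockwise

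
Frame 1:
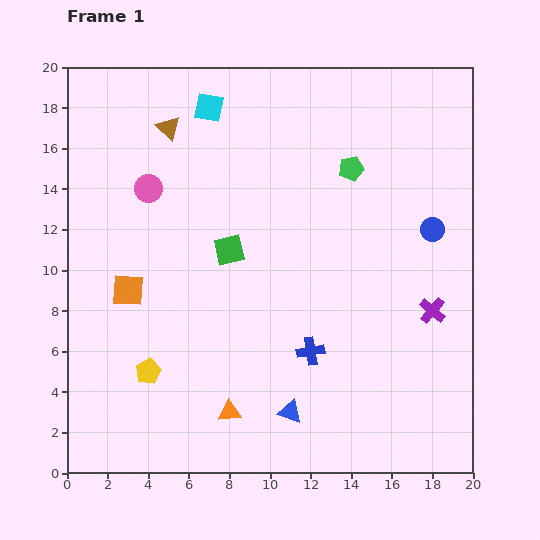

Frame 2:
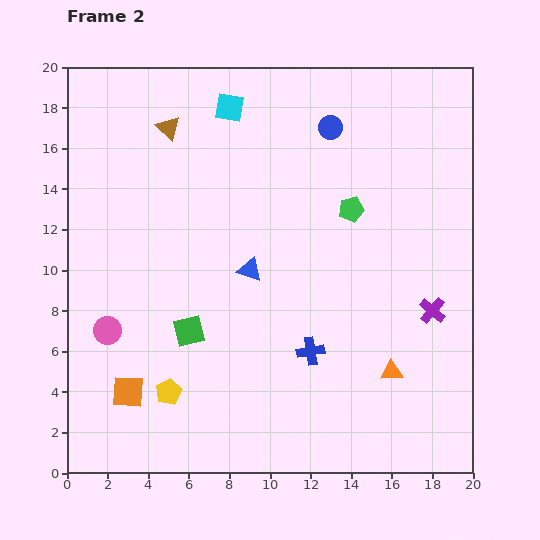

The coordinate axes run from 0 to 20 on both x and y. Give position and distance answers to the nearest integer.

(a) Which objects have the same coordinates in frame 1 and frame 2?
the brown triangle, the purple cross, the blue cross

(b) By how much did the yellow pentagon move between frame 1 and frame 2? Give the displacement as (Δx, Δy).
(1, -1)

The yellow pentagon was at (4, 5) in frame 1 and (5, 4) in frame 2.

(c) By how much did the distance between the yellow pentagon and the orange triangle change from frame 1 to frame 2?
+7

Distance in frame 1: 4. Distance in frame 2: 11.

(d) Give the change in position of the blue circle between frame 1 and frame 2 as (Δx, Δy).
(-5, 5)

The blue circle was at (18, 12) in frame 1 and (13, 17) in frame 2.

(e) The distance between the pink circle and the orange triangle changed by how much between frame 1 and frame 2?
+2

Distance in frame 1: 12. Distance in frame 2: 14.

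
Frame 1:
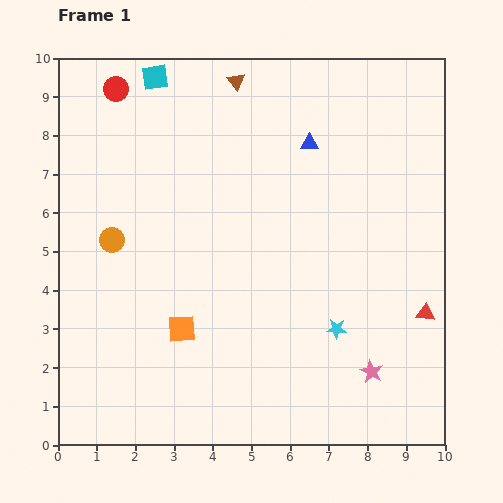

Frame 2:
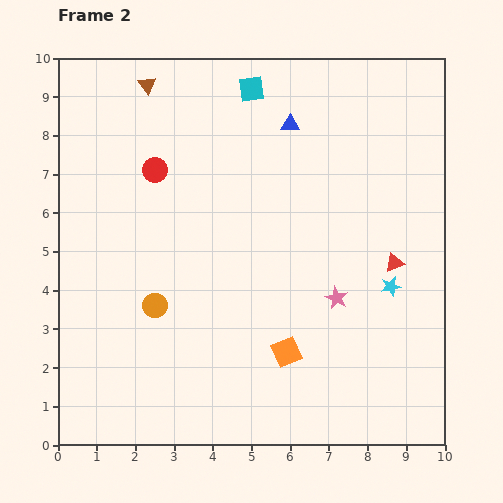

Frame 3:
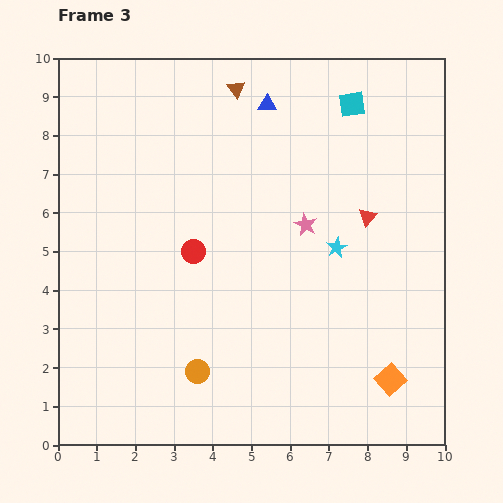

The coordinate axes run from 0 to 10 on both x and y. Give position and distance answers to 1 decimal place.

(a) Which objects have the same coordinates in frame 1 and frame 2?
none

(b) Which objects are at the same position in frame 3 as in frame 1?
none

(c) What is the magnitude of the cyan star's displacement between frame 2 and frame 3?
1.7

The cyan star moved from (8.6, 4.1) to (7.2, 5.1), a distance of √(1.4² + 1.0²) ≈ 1.7.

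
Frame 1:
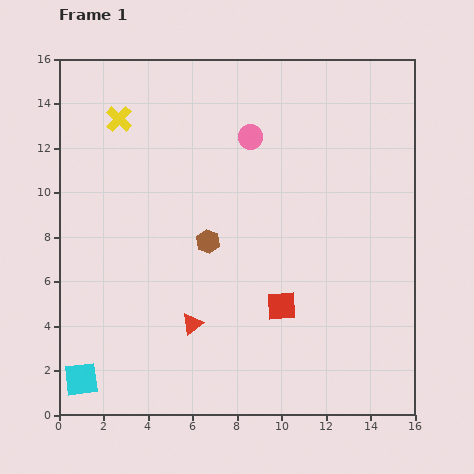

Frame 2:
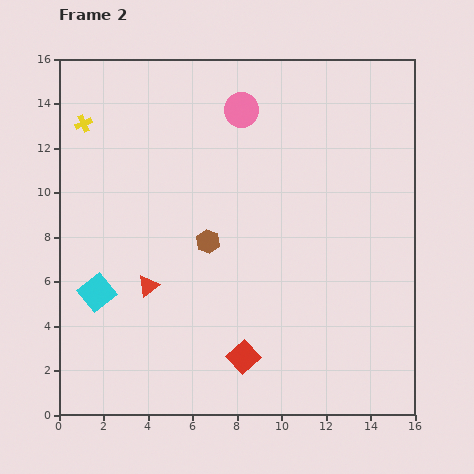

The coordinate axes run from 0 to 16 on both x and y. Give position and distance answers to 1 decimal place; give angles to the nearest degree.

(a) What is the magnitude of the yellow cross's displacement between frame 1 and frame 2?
1.6

The yellow cross moved from (2.7, 13.3) to (1.1, 13.1), a distance of √(1.6² + 0.2²) ≈ 1.6.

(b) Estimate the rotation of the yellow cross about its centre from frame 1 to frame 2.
26° clockwise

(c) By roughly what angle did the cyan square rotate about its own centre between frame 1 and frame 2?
31° counter-clockwise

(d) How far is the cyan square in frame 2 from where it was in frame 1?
4.0

The cyan square moved from (1.0, 1.6) to (1.7, 5.5), a distance of √(0.7² + 3.9²) ≈ 4.0.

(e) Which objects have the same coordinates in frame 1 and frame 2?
the brown hexagon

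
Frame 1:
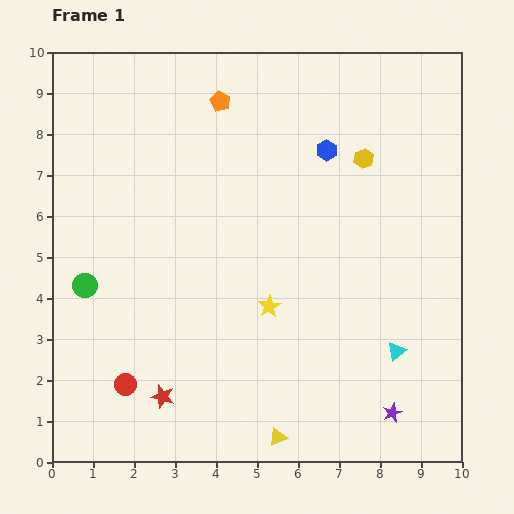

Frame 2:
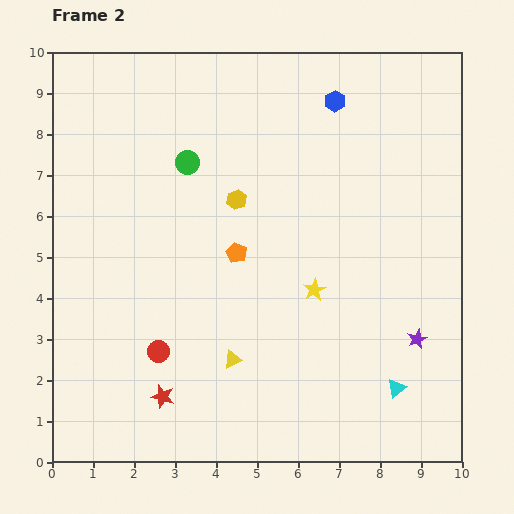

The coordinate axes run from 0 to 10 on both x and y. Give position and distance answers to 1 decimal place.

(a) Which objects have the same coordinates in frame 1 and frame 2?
the red star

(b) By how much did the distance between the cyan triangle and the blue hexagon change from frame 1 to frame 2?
+2.0

Distance in frame 1: 5.2. Distance in frame 2: 7.2.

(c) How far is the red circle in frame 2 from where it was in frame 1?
1.1

The red circle moved from (1.8, 1.9) to (2.6, 2.7), a distance of √(0.8² + 0.8²) ≈ 1.1.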